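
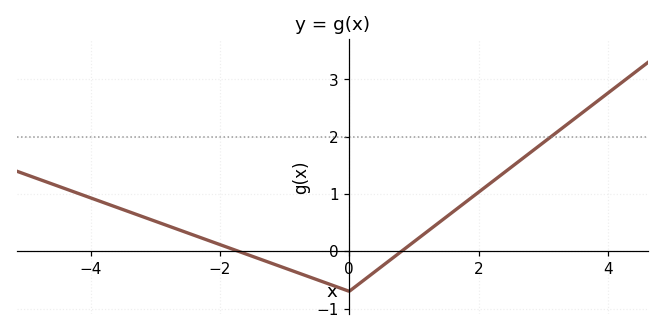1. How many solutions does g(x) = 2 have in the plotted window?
1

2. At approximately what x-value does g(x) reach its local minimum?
0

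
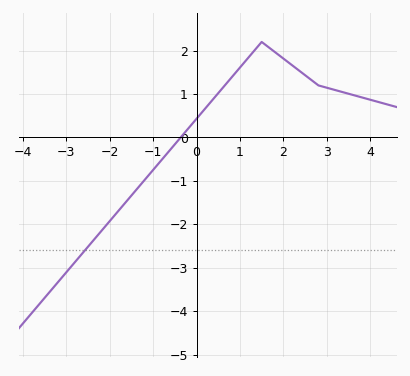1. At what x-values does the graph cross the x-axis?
-0.4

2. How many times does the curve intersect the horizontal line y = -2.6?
1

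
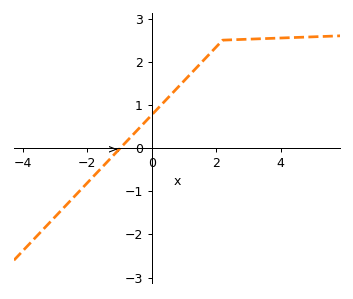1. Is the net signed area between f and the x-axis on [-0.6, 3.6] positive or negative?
positive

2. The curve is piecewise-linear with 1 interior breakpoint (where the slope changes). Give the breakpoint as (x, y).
(2.2, 2.5)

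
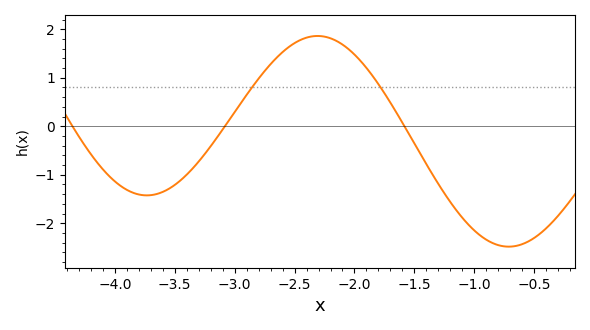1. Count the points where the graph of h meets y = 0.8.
2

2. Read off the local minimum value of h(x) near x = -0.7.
-2.48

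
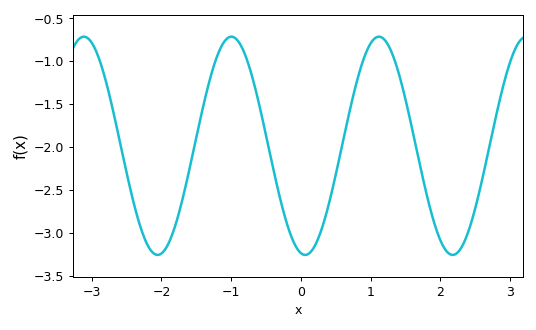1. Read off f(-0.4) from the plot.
-2.25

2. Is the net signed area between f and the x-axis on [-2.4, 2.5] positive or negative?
negative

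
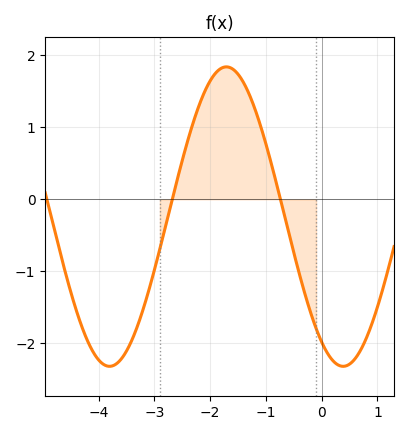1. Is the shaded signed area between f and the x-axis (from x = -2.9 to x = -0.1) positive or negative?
positive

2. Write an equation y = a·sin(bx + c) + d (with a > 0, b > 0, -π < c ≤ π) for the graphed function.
y = 2.08sin(1.5x - 2.1) - 0.24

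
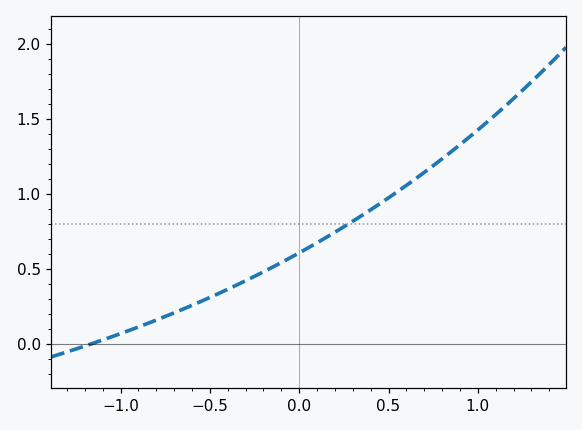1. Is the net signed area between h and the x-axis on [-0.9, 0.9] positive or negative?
positive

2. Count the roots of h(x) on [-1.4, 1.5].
1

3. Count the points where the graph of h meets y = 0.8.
1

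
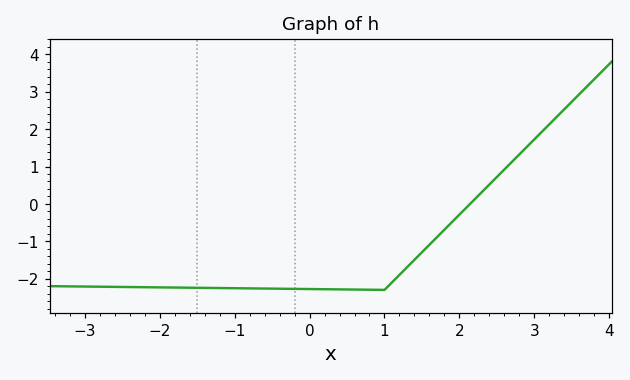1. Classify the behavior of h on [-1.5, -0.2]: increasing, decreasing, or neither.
decreasing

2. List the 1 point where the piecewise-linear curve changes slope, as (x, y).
(1, -2.3)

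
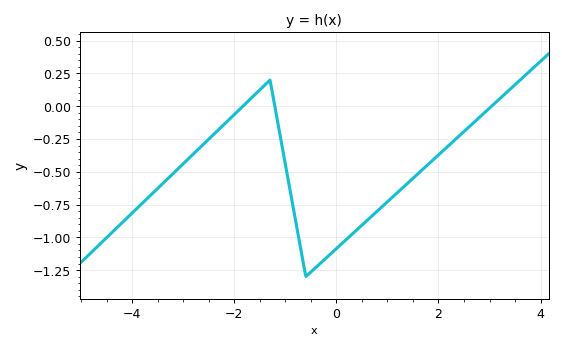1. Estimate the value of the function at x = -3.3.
-0.56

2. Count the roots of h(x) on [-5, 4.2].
3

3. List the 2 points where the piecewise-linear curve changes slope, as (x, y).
(-1.3, 0.2); (-0.6, -1.3)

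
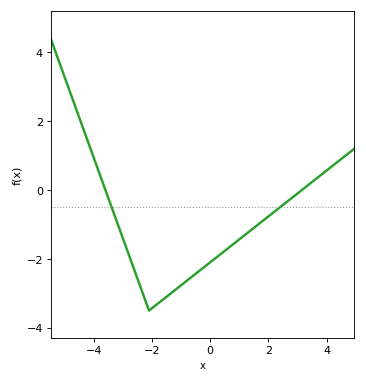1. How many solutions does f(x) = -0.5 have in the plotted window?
2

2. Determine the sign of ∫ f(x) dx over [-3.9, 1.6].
negative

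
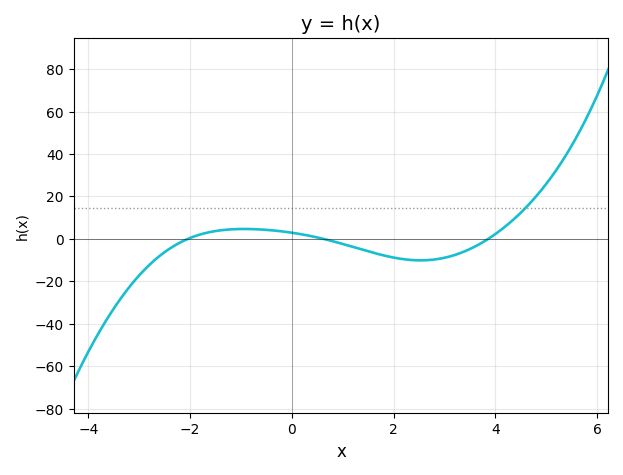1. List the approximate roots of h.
-2.04, 0.618, 3.86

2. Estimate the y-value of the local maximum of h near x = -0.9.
4.65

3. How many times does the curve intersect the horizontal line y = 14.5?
1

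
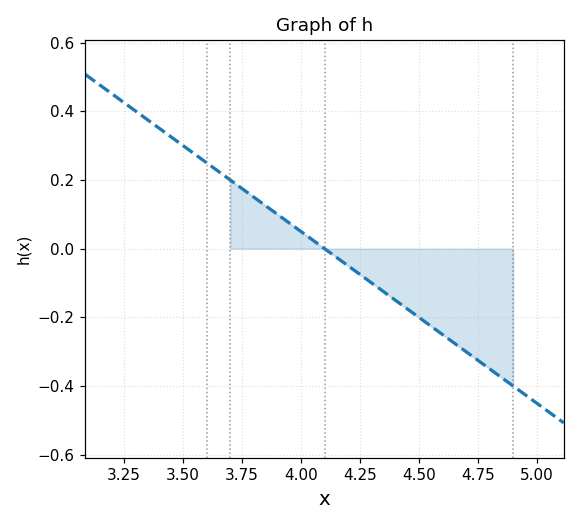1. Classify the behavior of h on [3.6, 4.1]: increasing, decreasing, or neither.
decreasing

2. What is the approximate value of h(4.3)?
-0.1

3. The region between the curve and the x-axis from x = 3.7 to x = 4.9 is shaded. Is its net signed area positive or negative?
negative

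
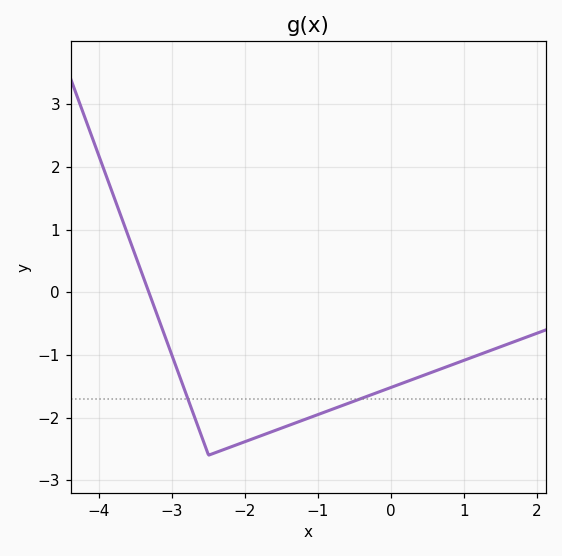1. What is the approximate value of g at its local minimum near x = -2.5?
-2.6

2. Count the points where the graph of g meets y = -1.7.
2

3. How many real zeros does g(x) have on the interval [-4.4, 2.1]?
1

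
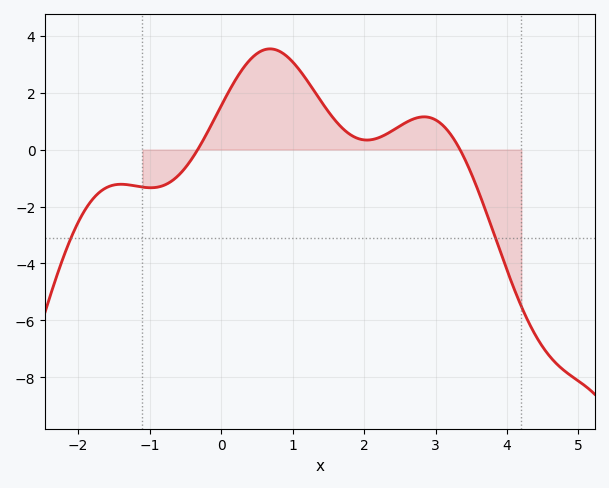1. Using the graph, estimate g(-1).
-1.34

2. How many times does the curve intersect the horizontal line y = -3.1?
2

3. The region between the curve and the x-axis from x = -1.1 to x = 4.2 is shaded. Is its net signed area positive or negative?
positive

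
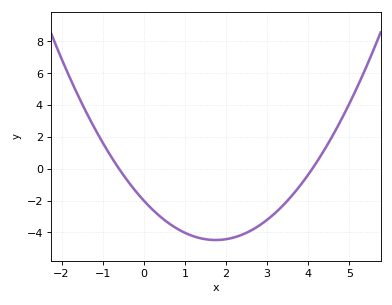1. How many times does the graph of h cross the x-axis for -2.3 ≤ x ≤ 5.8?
2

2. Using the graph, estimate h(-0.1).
-1.8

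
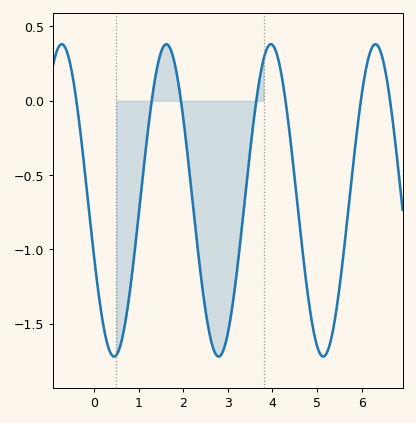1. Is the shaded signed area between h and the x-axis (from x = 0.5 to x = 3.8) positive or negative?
negative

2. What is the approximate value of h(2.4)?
-1.19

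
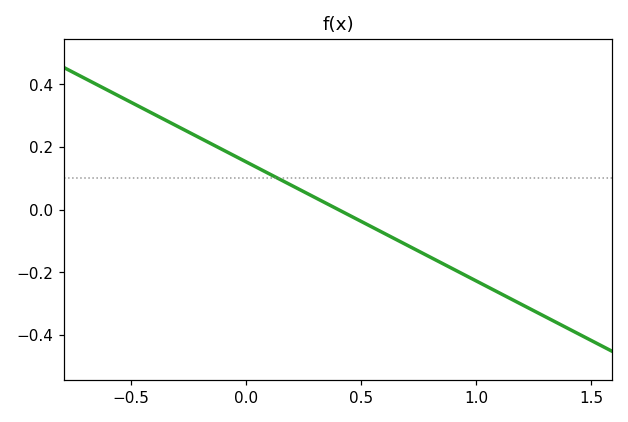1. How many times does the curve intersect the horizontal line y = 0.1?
1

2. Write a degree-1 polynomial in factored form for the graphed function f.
y = -0.38(x - 0.4)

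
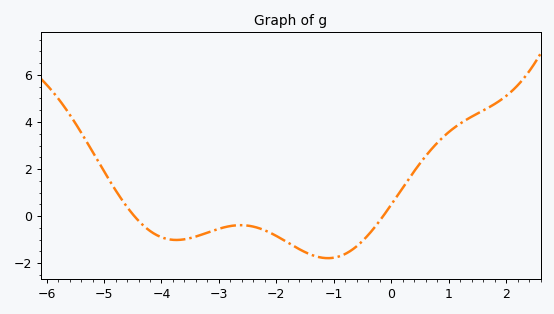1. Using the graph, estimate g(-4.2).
-0.6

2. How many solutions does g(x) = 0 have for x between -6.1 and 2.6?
2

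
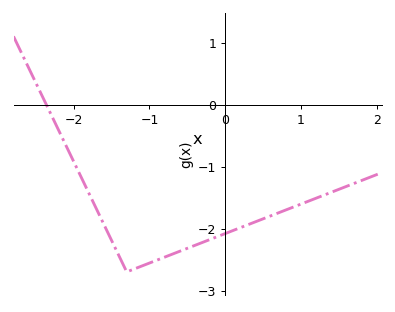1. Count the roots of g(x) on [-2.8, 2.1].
1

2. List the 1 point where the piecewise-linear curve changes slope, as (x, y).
(-1.3, -2.7)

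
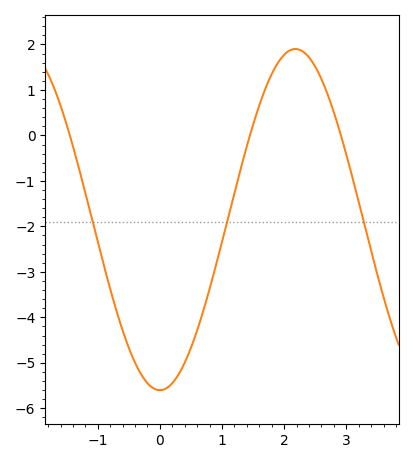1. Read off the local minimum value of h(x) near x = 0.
-5.6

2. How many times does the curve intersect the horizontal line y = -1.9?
3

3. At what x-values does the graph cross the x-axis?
-1.45, 1.45, 2.91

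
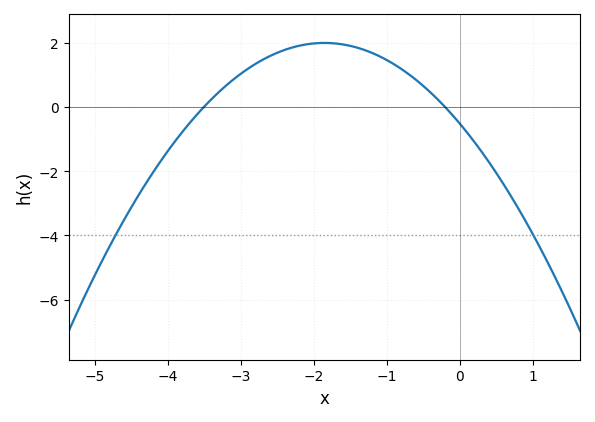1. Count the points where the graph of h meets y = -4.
2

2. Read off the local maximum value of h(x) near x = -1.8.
1.99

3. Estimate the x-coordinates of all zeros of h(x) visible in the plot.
-3.5, -0.2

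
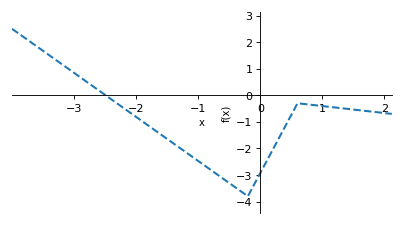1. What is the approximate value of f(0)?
-2.9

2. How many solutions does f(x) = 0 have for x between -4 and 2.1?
1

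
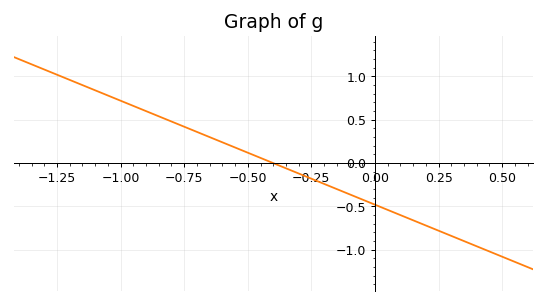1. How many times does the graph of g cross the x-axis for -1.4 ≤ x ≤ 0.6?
1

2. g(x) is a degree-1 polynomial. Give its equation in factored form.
y = -1.2(x + 0.4)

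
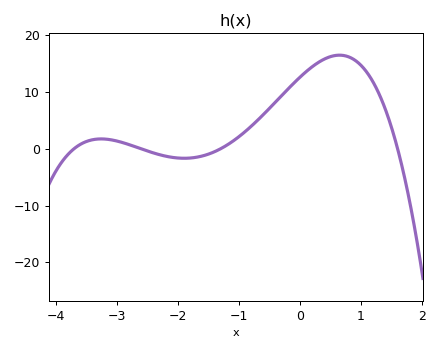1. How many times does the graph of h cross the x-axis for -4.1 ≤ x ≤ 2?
4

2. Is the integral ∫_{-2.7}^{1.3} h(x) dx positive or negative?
positive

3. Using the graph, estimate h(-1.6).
-1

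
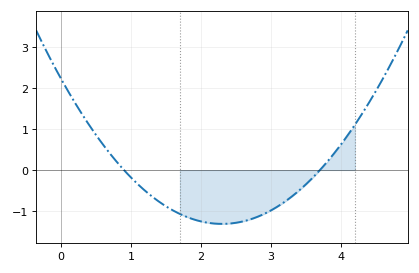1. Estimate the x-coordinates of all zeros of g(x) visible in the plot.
0.9, 3.7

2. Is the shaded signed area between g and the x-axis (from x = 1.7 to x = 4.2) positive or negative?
negative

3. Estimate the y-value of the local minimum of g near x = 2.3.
-1.3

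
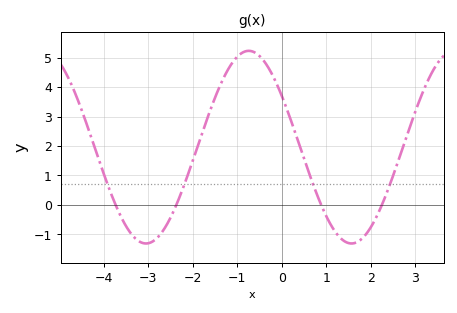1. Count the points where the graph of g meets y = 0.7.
4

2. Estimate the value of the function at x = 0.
3.7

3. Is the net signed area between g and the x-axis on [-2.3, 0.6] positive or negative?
positive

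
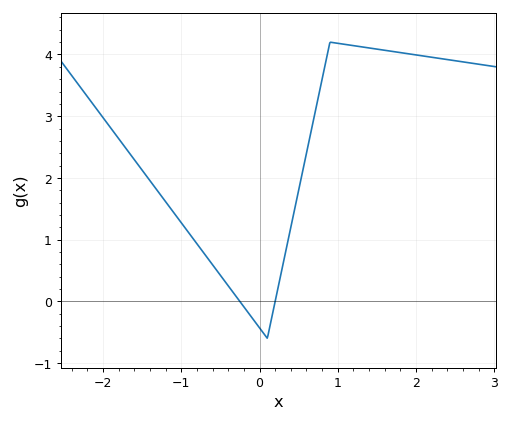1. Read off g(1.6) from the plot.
4.1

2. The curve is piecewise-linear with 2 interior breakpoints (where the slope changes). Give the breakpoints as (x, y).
(0.1, -0.6); (0.9, 4.2)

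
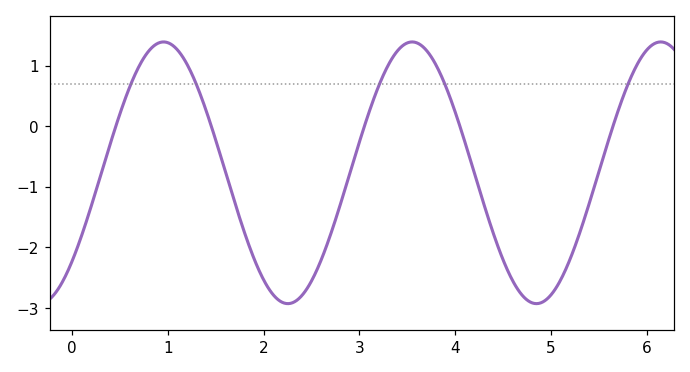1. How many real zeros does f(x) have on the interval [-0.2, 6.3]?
5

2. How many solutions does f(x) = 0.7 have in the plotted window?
5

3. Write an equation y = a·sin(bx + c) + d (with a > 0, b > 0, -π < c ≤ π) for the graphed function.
y = 2.16sin(2.4x - 0.74) - 0.77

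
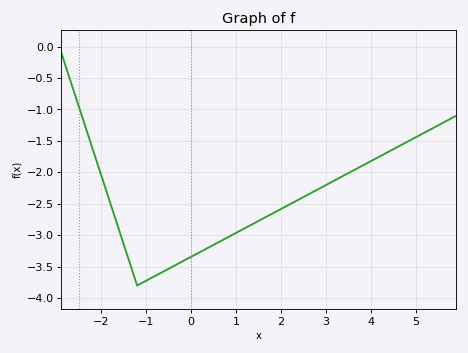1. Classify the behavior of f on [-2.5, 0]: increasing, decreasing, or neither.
neither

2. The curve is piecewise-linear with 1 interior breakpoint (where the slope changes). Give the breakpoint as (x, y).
(-1.2, -3.8)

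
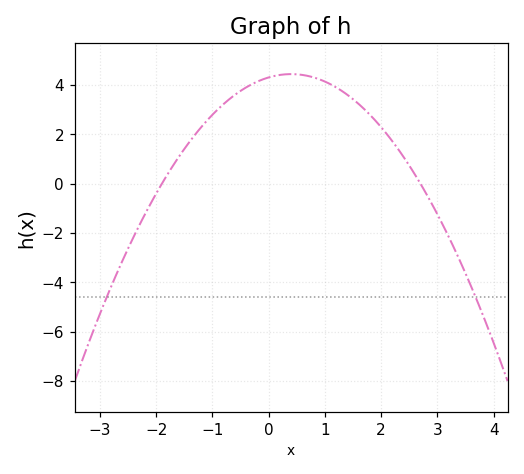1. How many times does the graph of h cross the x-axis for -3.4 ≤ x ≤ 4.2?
2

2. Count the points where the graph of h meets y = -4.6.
2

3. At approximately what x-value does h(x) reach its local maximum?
0.4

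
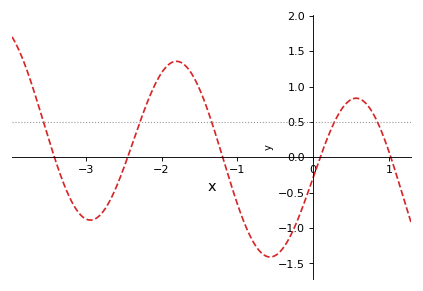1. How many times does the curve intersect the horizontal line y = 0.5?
5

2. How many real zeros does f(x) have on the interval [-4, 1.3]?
5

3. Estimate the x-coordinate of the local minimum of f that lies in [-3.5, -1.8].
-2.9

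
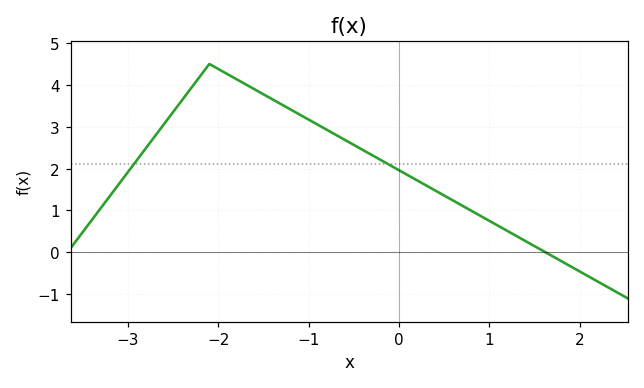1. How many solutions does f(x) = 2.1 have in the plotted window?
2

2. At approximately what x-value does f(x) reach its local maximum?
-2.1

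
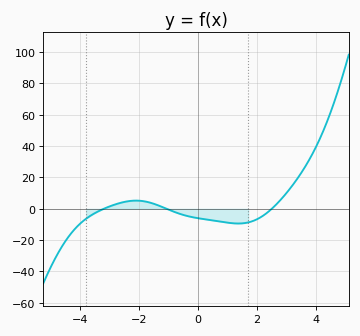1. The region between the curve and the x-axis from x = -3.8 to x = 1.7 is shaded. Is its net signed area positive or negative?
negative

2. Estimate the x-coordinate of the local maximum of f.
-2.11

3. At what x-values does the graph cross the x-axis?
-3.2, -1.07, 2.5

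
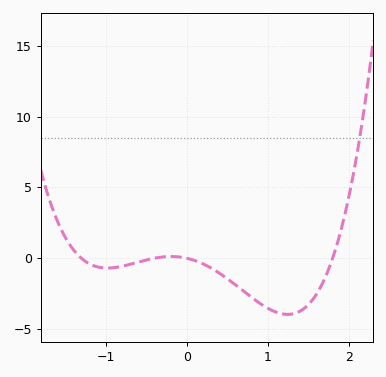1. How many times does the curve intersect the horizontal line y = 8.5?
1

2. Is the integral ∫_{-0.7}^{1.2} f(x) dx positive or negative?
negative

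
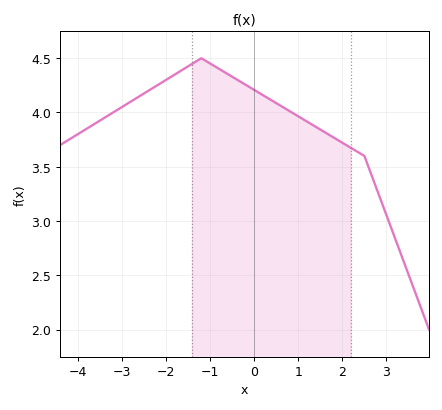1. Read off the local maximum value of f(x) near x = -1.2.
4.5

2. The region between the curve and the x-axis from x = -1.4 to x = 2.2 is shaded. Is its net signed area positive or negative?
positive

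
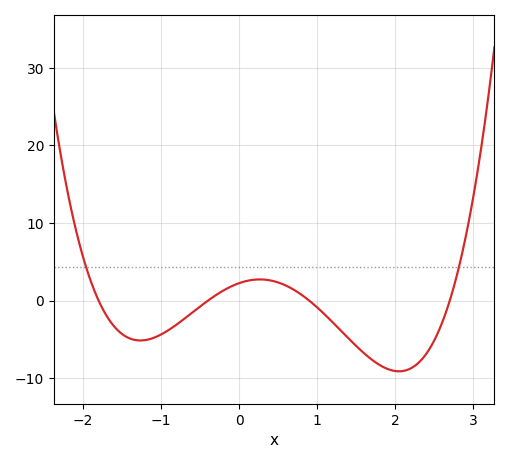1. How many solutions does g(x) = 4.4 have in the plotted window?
2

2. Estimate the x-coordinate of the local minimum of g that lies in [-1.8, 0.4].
-1.3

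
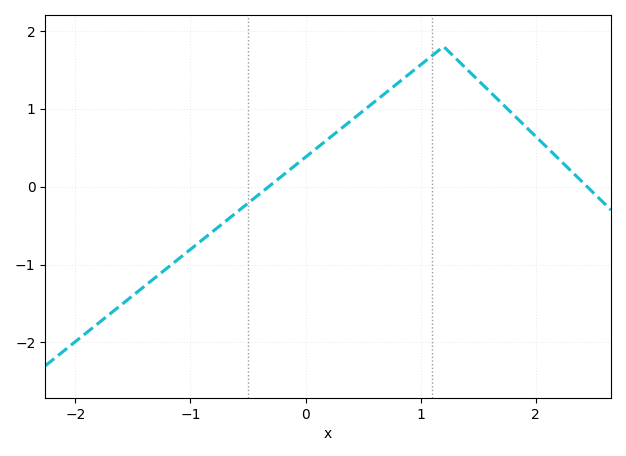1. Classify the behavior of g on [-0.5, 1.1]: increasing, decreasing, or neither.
increasing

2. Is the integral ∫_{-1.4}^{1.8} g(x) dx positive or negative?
positive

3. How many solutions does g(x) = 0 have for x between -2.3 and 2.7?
2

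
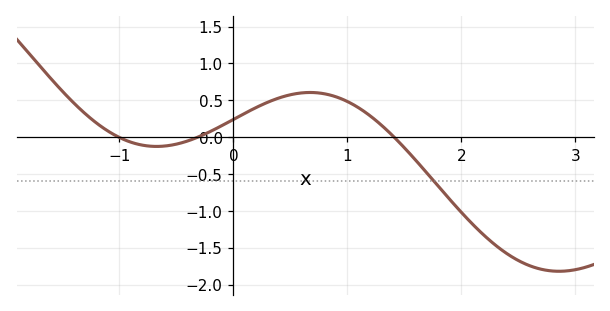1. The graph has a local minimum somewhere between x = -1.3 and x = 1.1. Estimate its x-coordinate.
-0.7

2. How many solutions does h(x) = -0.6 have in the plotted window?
1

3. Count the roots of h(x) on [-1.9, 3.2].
3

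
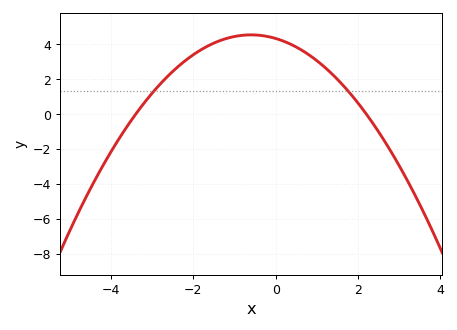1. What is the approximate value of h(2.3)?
-0.331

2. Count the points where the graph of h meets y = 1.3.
2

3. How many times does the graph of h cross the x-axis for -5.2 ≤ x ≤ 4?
2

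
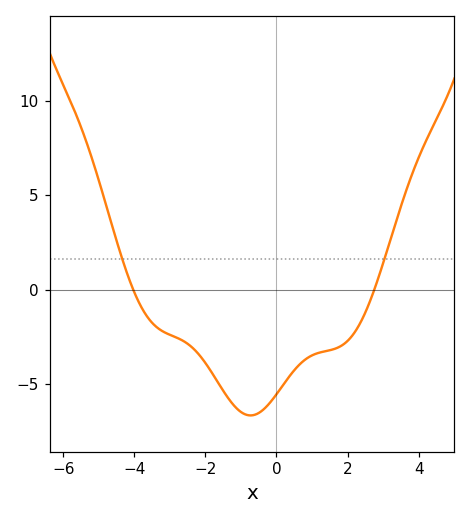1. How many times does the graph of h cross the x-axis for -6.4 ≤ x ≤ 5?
2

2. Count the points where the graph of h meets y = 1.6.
2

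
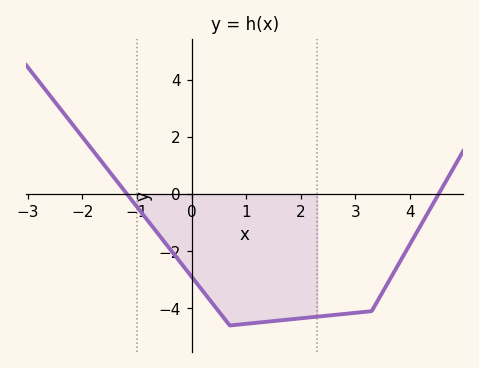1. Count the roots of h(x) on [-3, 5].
2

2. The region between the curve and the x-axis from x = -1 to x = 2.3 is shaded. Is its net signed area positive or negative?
negative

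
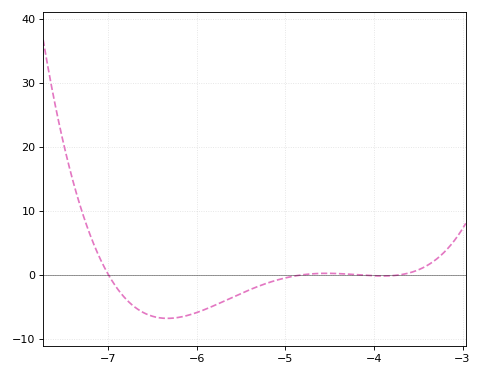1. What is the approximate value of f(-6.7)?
-5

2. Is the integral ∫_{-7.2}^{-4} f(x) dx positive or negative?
negative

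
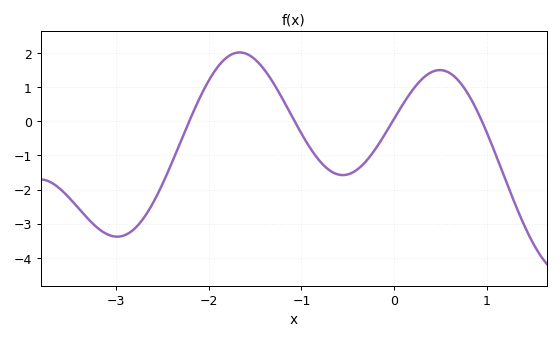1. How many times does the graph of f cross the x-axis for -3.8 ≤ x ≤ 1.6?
4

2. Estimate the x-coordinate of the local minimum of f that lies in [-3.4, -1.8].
-3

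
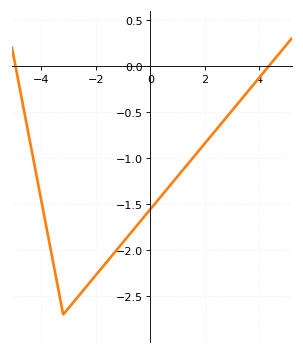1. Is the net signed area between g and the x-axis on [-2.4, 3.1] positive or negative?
negative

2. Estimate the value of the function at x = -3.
-2.65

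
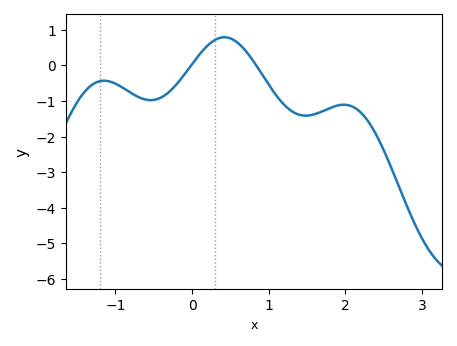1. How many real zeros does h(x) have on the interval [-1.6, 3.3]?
2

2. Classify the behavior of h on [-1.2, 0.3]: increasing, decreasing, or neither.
neither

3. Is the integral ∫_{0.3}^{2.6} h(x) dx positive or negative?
negative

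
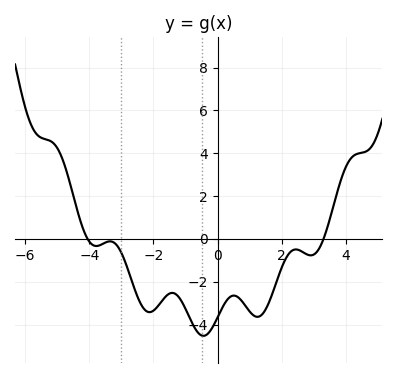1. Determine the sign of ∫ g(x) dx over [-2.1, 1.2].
negative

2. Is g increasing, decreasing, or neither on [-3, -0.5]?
neither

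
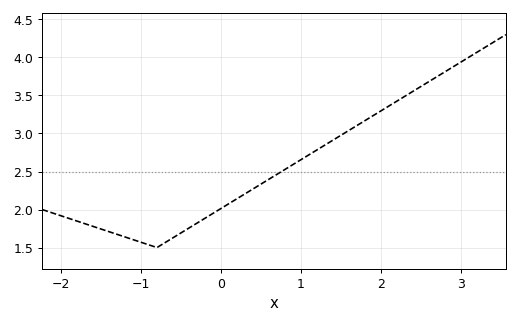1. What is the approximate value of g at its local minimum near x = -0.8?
1.5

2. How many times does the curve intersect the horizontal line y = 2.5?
1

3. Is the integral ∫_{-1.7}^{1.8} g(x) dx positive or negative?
positive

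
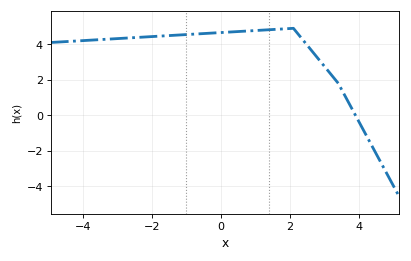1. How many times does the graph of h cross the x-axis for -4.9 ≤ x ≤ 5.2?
1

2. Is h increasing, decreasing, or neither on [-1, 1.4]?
increasing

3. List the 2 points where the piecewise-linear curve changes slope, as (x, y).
(2.1, 4.9); (3.4, 1.8)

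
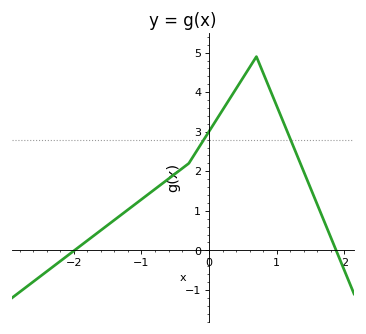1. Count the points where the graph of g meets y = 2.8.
2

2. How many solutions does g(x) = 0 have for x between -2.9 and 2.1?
2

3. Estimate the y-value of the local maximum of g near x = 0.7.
4.9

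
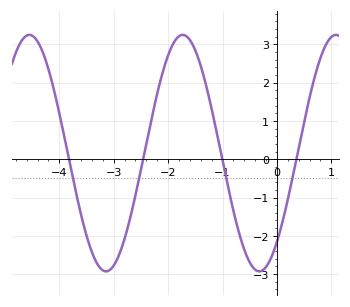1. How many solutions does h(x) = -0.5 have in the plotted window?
4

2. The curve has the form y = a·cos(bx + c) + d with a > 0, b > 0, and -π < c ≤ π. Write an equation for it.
y = 3.09cos(2.2x - 2.4) + 0.16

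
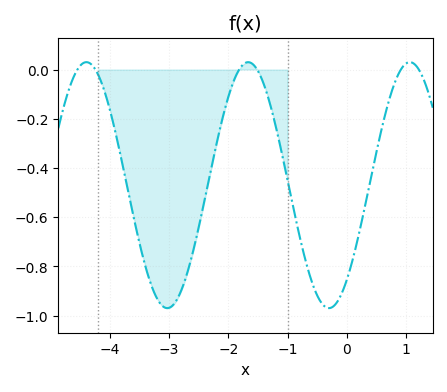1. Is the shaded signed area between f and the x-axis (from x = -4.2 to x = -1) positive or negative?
negative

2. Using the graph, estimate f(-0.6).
-0.855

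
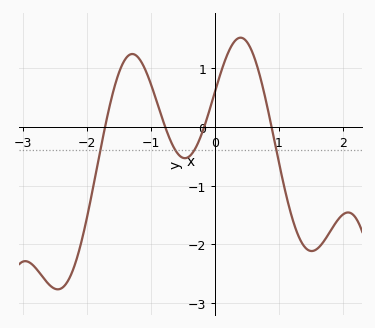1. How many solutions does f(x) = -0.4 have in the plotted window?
4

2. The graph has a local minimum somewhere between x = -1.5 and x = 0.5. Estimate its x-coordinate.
-0.468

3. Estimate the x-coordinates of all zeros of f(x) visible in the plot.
-1.71, -0.775, -0.167, 0.885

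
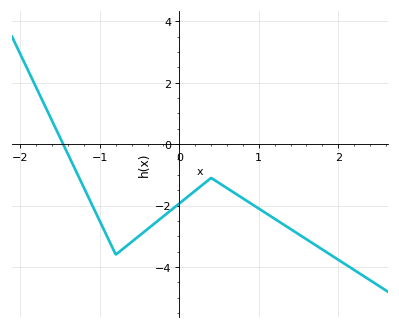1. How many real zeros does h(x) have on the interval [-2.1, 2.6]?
1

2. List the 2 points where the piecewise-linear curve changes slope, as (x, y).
(-0.8, -3.6); (0.4, -1.1)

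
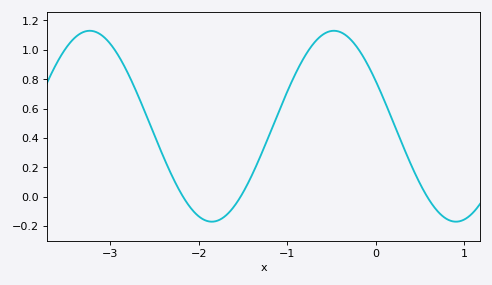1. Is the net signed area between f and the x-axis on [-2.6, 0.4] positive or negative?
positive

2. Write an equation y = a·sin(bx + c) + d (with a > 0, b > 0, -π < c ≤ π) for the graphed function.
y = 0.65sin(2.28x + 2.65) + 0.48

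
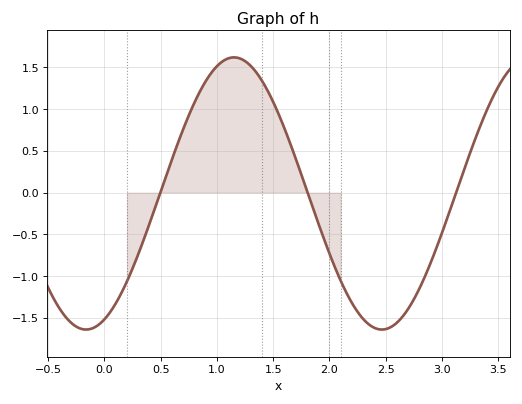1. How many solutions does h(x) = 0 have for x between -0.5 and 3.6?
3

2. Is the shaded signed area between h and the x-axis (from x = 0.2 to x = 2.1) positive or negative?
positive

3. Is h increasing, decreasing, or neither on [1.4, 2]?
decreasing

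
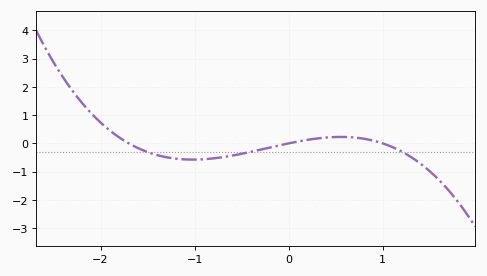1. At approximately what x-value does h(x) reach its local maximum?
0.555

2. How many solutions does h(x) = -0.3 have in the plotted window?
3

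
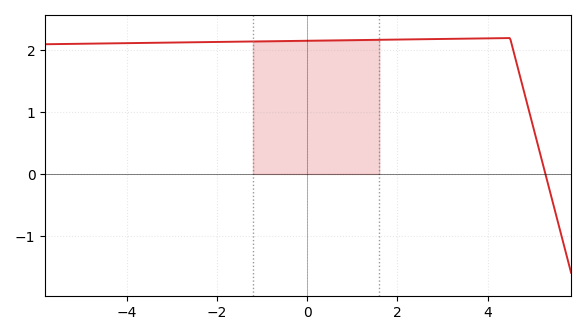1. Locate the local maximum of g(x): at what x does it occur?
4.49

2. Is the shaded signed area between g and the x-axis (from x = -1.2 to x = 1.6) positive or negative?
positive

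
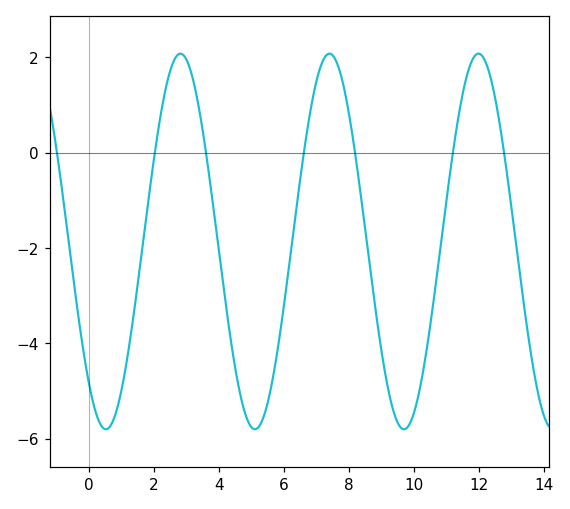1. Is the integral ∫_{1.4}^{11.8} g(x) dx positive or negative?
negative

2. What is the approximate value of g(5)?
-5.8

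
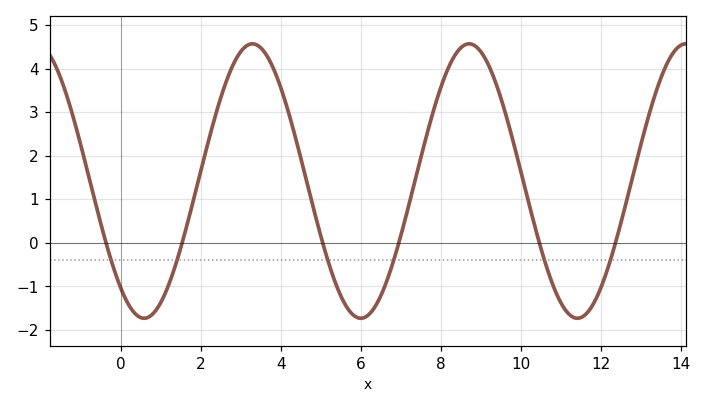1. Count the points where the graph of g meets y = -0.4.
6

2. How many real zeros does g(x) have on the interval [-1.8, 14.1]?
6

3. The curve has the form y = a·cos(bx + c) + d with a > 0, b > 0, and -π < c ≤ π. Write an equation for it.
y = 3.15cos(1.16x + 2.46) + 1.42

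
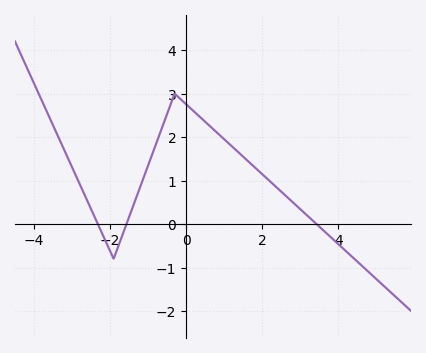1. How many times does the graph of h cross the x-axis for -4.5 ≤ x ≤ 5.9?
3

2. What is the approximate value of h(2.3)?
0.907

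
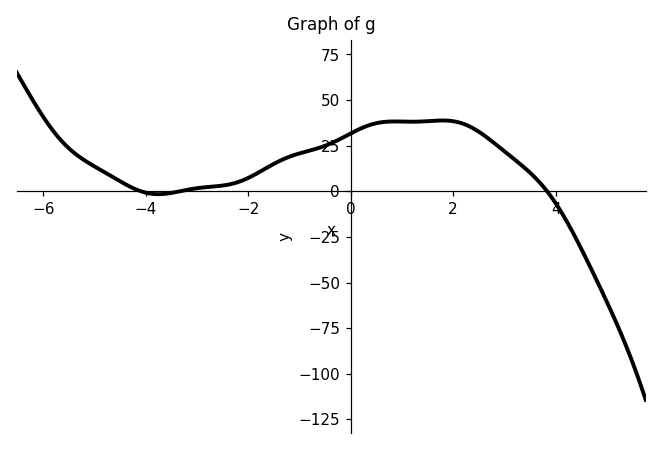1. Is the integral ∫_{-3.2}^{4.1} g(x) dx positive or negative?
positive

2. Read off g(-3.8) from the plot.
-1.55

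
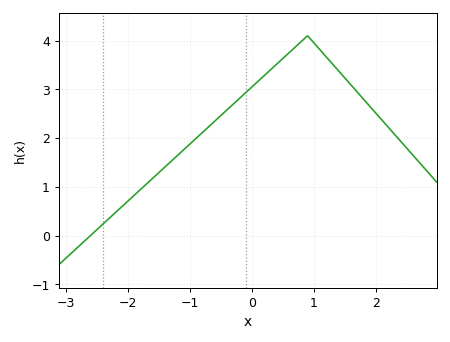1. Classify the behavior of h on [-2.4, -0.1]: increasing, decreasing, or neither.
increasing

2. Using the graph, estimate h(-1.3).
1.5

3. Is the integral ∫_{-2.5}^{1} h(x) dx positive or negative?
positive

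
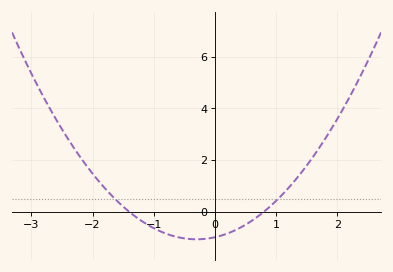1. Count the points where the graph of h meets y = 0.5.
2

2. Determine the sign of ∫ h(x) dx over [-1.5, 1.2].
negative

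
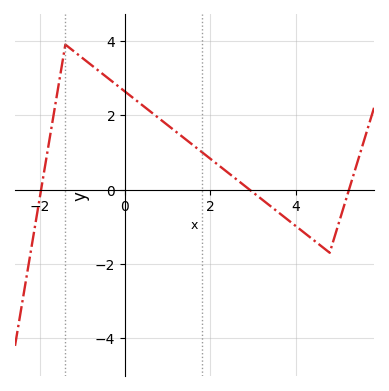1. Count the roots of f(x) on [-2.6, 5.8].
3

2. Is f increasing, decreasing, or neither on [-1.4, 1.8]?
decreasing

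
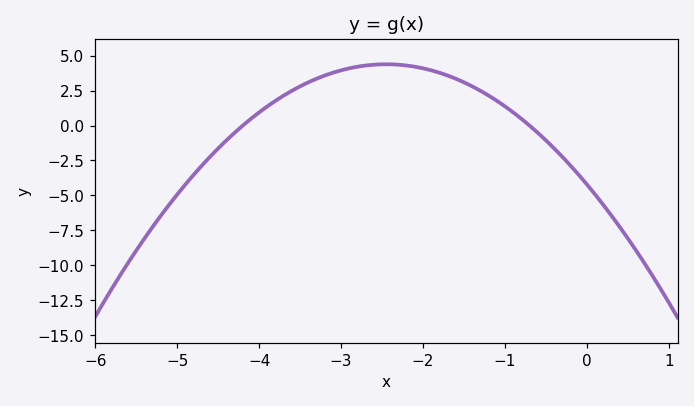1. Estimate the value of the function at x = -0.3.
-2.23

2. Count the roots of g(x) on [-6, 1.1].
2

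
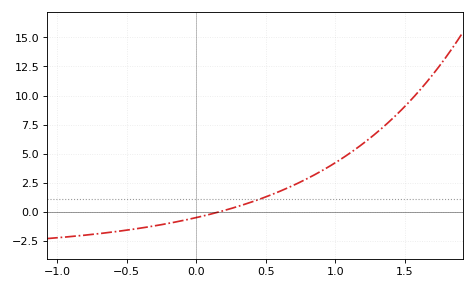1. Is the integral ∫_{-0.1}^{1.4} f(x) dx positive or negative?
positive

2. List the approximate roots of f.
0.165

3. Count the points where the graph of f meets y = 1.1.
1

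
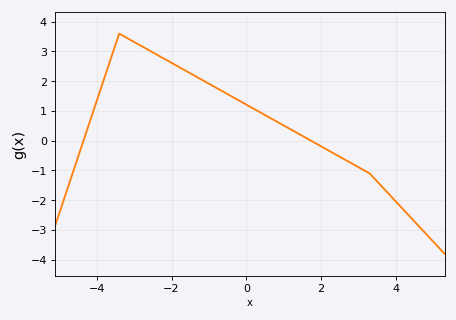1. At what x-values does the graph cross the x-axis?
-4.35, 1.73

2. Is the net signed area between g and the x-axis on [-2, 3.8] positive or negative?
positive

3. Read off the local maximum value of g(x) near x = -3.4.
3.6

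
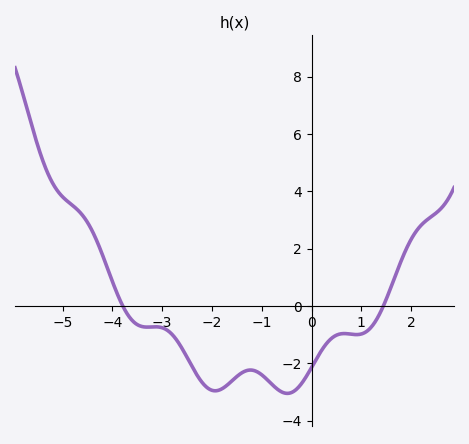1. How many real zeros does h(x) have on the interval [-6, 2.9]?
2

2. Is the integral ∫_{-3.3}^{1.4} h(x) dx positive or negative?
negative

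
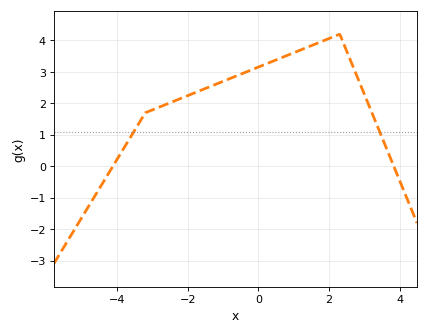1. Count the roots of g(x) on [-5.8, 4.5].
2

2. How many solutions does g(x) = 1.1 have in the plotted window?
2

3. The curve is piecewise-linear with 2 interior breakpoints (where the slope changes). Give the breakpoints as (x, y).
(-3.2, 1.7); (2.3, 4.2)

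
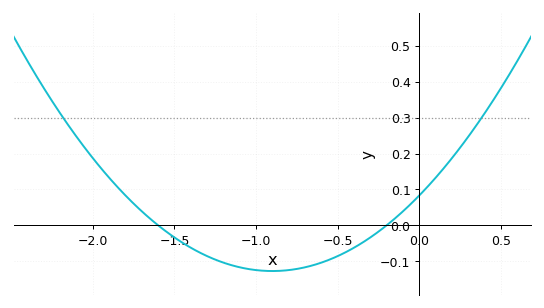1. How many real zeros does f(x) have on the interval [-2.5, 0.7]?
2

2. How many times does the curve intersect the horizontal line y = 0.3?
2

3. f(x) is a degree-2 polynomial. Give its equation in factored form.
y = 0.26(x + 1.6)(x + 0.2)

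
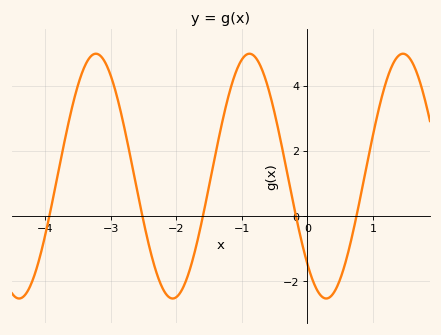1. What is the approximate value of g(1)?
2.48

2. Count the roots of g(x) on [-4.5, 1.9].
5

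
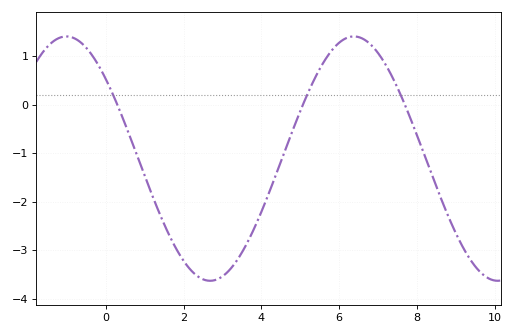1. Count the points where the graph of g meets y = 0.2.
3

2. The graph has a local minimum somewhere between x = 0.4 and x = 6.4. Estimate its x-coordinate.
2.68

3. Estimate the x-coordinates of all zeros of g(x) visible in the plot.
0.299, 5.07, 7.69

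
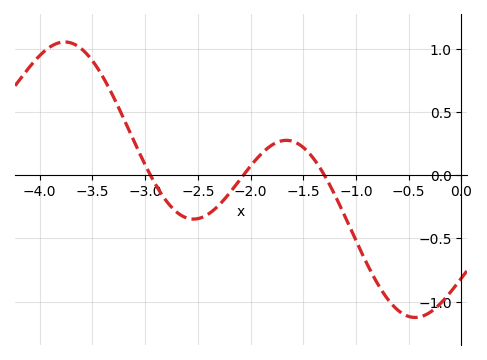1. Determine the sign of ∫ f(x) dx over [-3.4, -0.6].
negative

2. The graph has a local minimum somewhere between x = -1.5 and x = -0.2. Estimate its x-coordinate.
-0.439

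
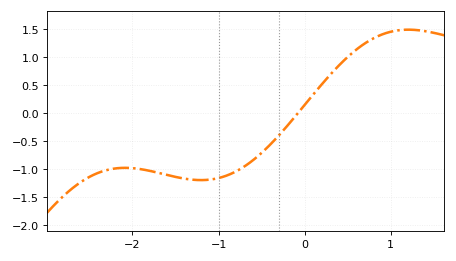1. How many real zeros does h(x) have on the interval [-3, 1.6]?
1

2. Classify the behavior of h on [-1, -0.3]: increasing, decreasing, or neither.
increasing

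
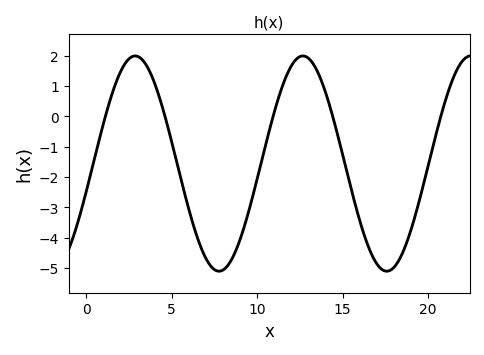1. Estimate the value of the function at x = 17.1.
-4.94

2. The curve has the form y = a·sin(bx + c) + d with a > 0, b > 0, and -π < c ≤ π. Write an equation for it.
y = 3.55sin(0.64x - 0.262) - 1.56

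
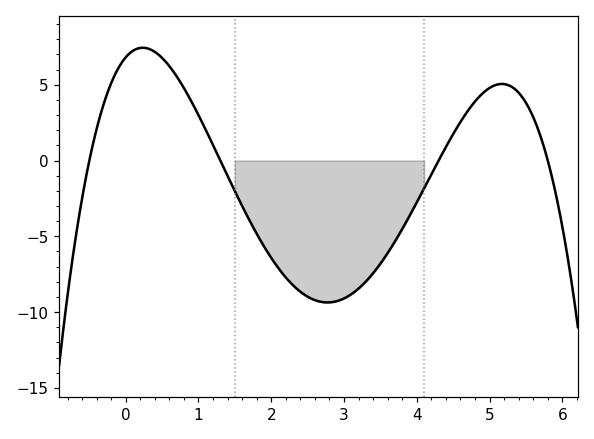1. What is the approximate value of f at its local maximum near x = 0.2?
7.44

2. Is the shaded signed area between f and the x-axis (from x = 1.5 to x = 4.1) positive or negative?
negative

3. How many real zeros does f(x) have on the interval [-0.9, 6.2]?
4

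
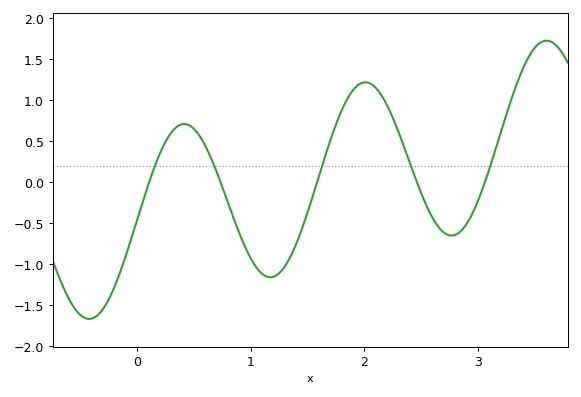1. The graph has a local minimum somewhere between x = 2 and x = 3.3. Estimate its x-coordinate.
2.8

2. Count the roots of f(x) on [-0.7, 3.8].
5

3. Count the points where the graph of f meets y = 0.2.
5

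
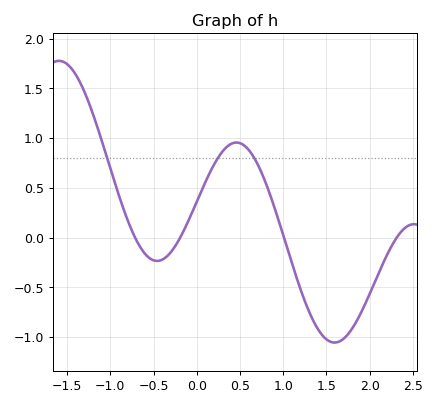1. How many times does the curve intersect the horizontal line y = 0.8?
3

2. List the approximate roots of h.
-0.714, -0.191, 1.01, 2.31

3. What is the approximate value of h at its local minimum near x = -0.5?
-0.236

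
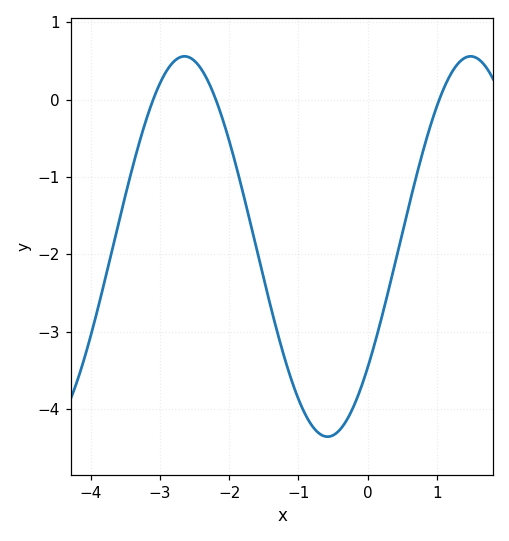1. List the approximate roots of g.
-3.1, -2.19, 1.03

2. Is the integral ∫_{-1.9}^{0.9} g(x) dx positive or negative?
negative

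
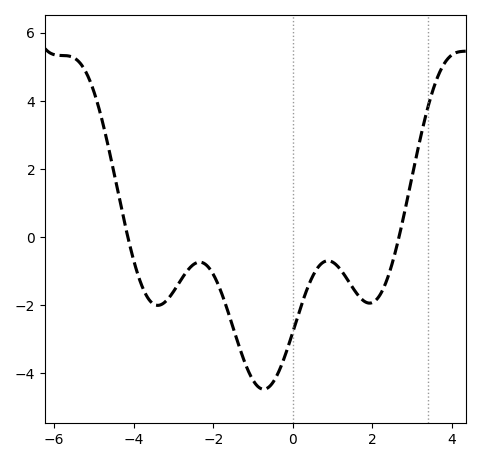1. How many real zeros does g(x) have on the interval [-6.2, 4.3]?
2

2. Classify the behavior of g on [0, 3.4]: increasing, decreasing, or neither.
neither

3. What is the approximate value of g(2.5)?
-0.8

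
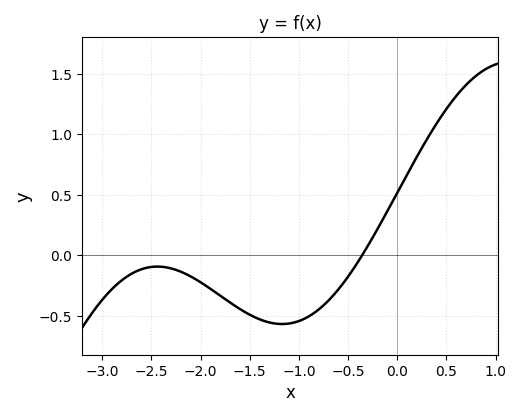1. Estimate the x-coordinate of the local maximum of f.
-2.44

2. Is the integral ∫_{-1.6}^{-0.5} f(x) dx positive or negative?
negative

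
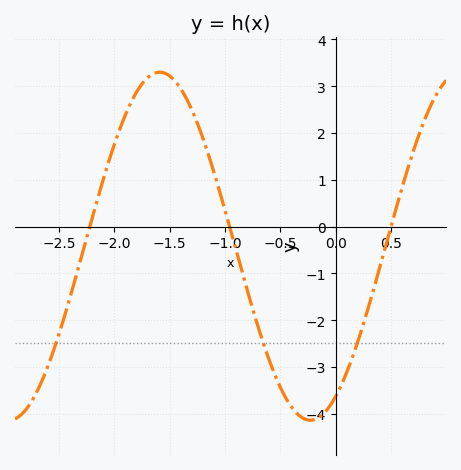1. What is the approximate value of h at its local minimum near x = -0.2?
-4.14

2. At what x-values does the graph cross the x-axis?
-2.22, -0.958, 0.5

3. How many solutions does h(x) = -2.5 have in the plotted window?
3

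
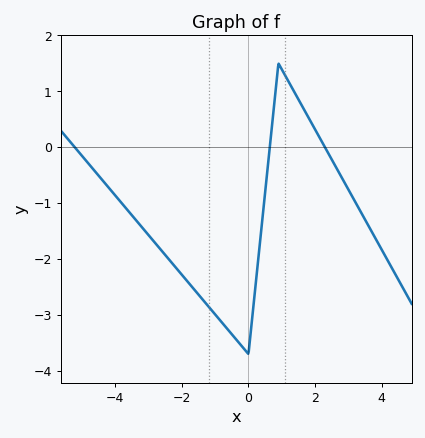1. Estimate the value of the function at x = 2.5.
-0.218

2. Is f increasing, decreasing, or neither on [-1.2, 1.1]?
neither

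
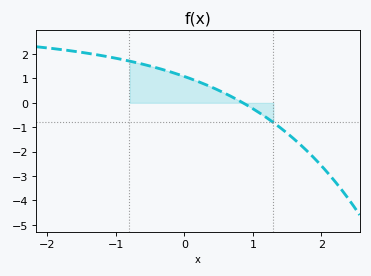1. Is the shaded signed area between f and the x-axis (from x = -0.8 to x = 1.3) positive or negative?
positive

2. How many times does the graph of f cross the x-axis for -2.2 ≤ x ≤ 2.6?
1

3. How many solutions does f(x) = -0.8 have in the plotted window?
1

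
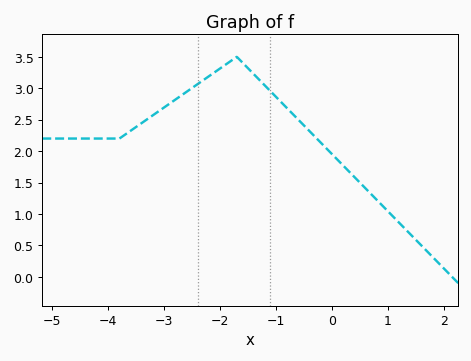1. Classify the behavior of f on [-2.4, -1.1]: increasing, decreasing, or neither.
neither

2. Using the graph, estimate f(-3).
2.7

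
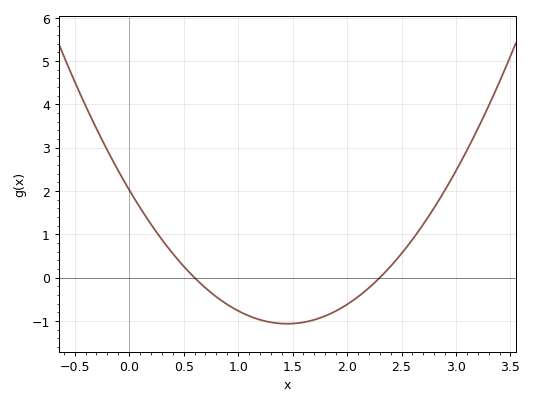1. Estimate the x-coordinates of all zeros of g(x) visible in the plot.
0.6, 2.3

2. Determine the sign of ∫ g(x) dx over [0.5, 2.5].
negative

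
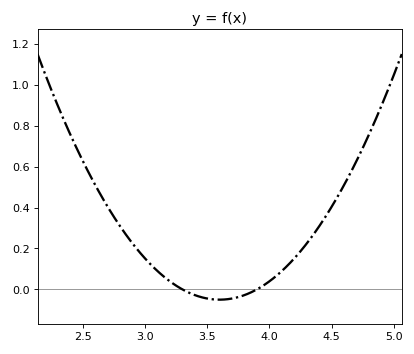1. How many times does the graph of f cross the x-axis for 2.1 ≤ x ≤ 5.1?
2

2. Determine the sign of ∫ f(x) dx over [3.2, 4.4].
positive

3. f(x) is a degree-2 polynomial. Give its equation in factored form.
y = 0.56(x - 3.3)(x - 3.9)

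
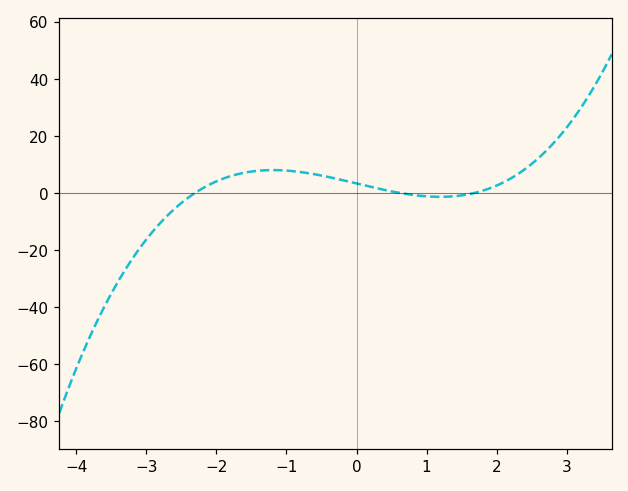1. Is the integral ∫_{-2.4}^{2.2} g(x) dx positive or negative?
positive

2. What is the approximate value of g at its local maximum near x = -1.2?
7.92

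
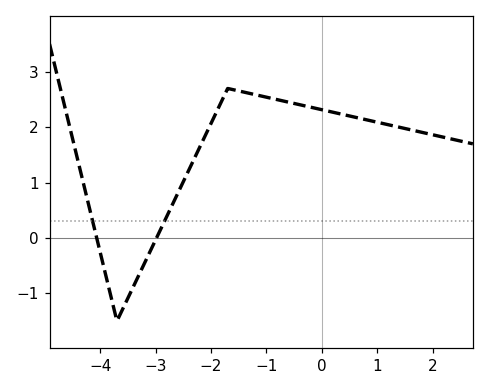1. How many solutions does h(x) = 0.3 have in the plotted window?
2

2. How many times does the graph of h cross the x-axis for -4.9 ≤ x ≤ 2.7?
2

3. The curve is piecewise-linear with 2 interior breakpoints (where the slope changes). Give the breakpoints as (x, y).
(-3.7, -1.5); (-1.7, 2.7)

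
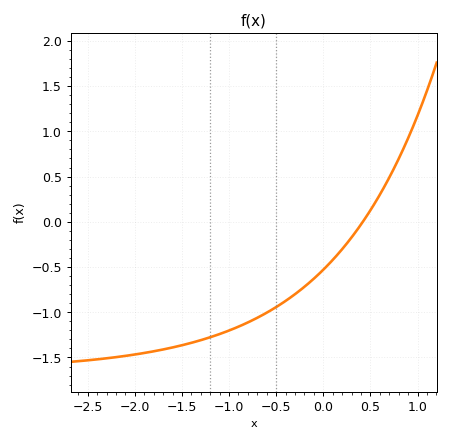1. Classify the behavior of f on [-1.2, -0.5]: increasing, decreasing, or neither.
increasing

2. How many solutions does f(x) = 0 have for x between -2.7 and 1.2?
1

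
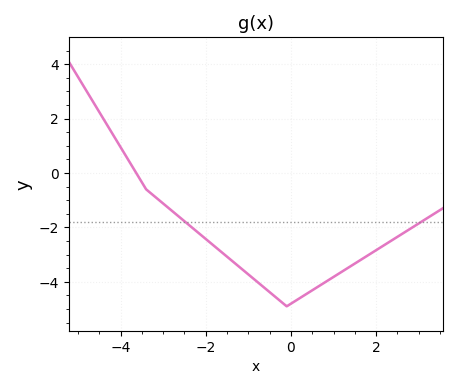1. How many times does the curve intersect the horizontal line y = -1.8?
2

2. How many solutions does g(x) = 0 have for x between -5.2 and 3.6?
1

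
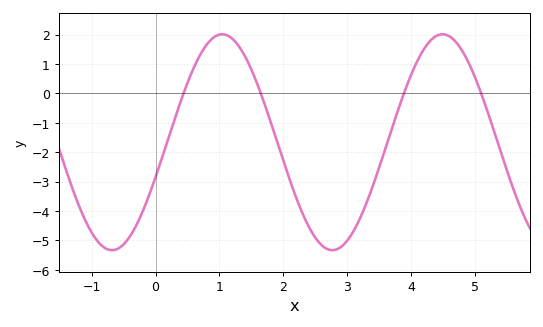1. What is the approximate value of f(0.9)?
1.88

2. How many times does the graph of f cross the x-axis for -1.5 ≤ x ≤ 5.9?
4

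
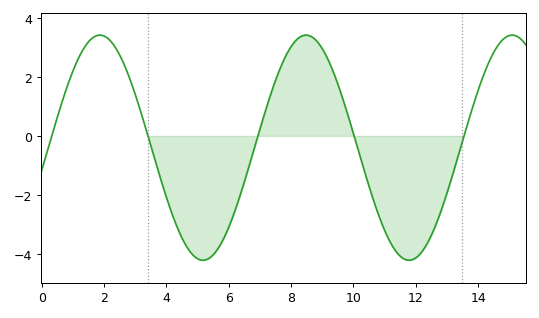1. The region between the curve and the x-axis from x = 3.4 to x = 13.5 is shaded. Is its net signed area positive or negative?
negative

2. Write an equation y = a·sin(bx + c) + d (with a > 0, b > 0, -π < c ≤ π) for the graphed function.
y = 3.82sin(0.95x - 0.202) - 0.4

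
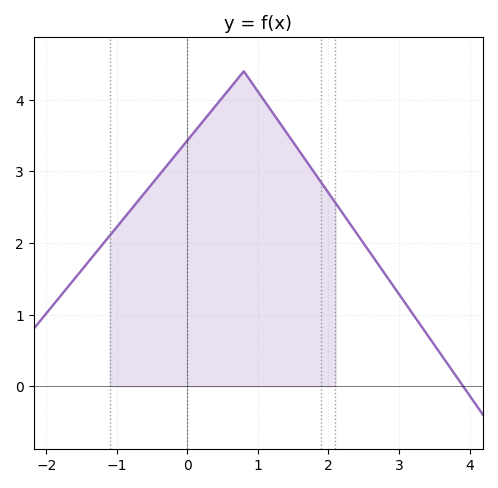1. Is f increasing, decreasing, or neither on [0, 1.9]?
neither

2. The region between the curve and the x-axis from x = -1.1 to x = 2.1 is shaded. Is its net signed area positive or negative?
positive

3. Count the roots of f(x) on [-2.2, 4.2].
1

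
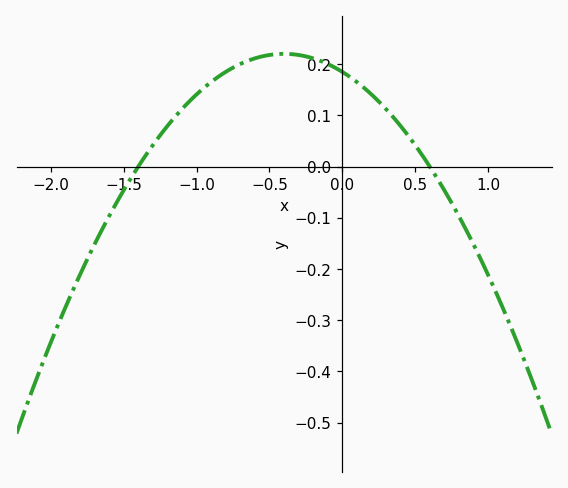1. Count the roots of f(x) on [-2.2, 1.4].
2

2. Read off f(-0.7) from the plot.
0.2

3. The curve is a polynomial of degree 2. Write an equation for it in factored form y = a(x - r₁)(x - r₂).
y = -0.22(x + 1.4)(x - 0.6)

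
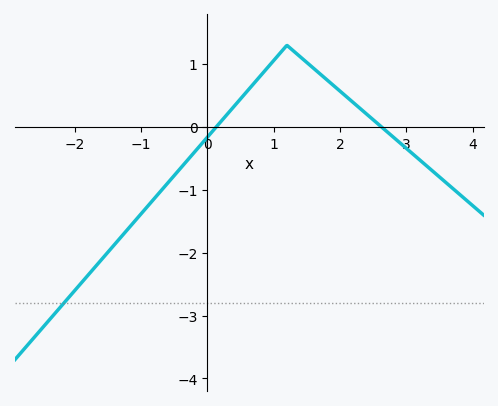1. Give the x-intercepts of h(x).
0.1, 2.6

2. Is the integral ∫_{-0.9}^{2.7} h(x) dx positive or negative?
positive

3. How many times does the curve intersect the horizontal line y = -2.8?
1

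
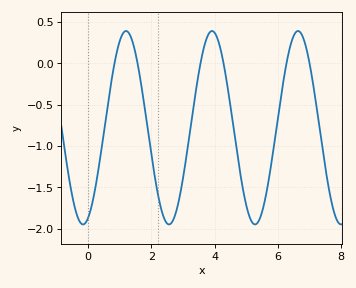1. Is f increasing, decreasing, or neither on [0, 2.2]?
neither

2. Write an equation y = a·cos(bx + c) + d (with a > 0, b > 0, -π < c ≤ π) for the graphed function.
y = 1.17cos(2.3x - 2.8) - 0.78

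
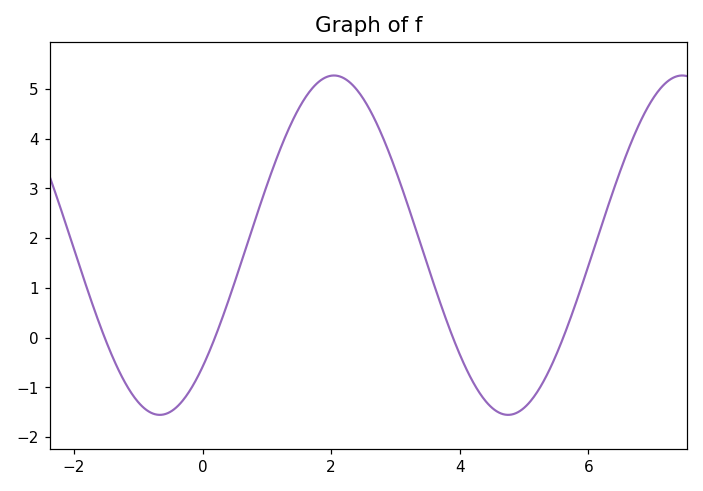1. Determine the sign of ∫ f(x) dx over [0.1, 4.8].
positive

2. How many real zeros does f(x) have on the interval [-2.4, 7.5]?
4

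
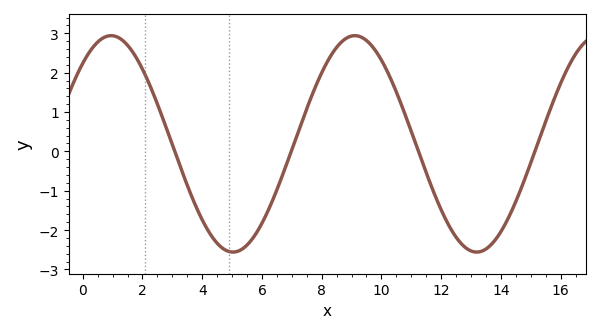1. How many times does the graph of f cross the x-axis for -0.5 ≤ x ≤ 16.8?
4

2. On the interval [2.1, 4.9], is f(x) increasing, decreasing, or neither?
decreasing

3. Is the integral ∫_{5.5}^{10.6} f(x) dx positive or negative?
positive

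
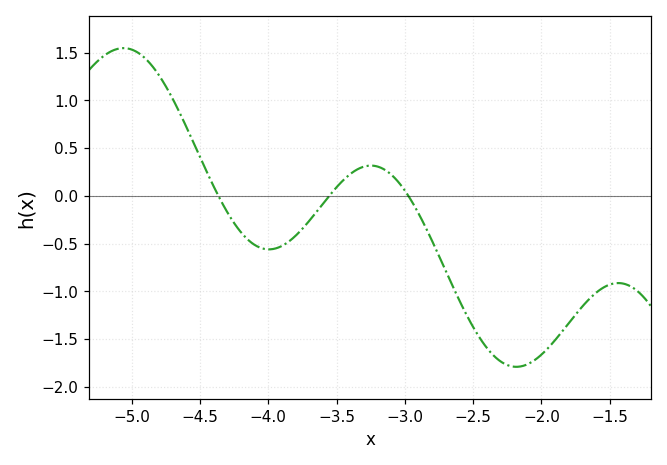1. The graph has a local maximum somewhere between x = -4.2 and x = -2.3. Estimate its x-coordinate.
-3.2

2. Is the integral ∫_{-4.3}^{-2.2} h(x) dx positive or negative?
negative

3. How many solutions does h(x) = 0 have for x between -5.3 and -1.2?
3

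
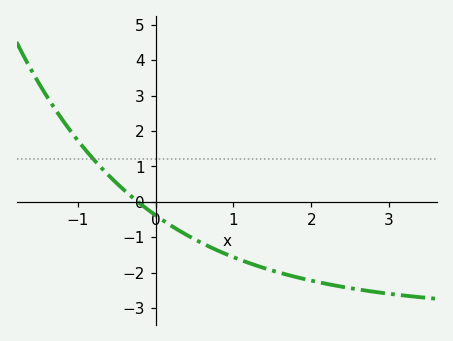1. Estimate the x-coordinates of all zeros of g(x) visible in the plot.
-0.228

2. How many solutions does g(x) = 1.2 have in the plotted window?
1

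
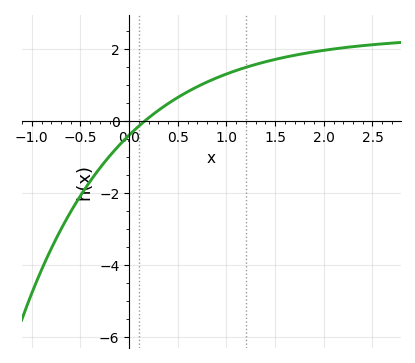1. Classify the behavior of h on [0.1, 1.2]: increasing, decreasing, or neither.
increasing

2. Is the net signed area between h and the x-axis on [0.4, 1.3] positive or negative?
positive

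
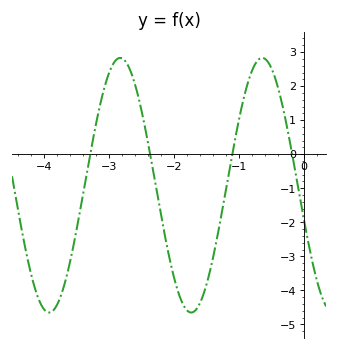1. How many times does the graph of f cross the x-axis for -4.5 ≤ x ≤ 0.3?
4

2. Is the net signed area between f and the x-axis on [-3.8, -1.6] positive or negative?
negative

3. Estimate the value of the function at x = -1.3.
-2.1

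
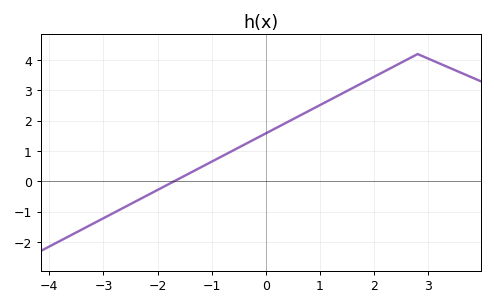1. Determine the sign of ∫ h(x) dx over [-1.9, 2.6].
positive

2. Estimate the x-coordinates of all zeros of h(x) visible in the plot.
-1.6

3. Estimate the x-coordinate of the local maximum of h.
2.8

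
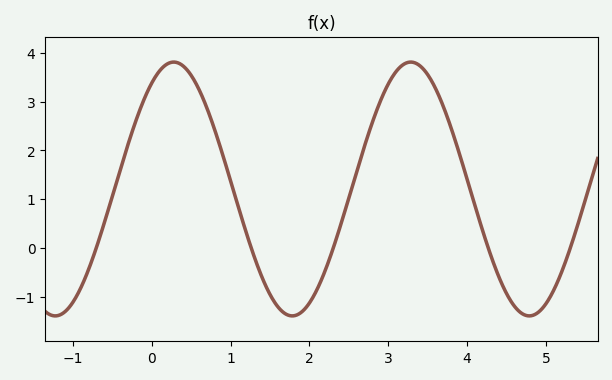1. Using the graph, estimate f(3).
3.4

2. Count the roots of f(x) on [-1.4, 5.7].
5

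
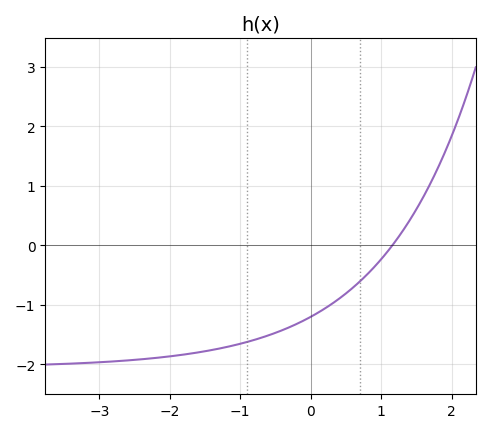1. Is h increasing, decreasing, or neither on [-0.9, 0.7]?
increasing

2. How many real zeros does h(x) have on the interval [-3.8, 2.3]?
1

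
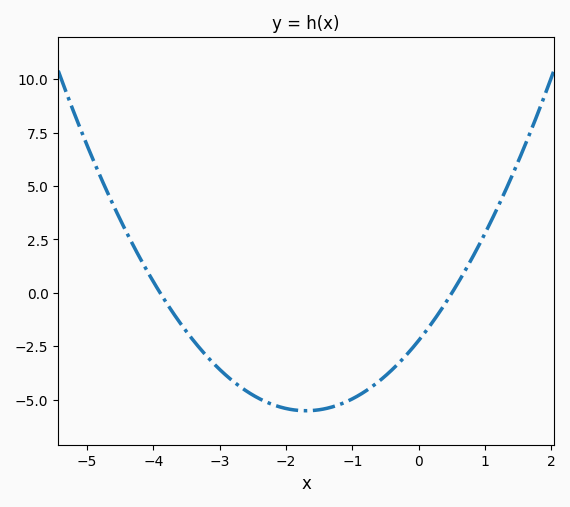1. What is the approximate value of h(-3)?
-3.6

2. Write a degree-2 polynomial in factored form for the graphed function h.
y = 1.14(x + 3.9)(x - 0.5)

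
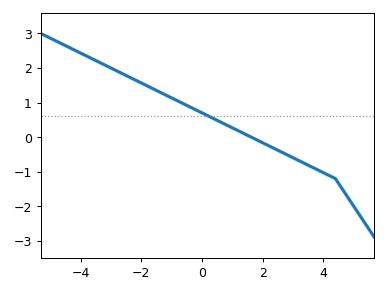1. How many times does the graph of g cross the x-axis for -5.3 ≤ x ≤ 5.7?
1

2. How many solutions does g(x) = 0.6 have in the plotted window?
1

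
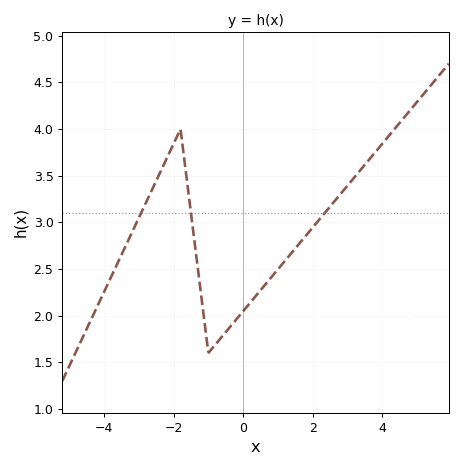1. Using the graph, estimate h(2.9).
3.35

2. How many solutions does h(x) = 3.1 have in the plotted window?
3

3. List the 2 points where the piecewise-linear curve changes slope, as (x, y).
(-1.8, 4); (-1, 1.6)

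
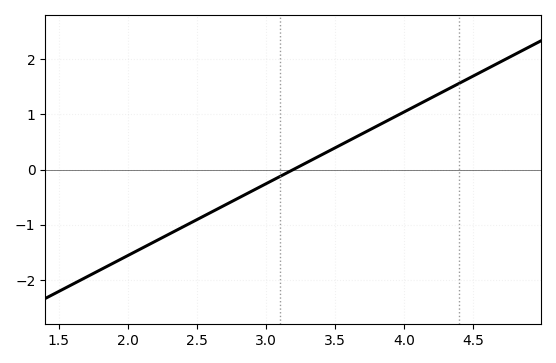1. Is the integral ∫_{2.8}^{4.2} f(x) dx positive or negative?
positive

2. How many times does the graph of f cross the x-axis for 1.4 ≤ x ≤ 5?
1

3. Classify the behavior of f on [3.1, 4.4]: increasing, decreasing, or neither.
increasing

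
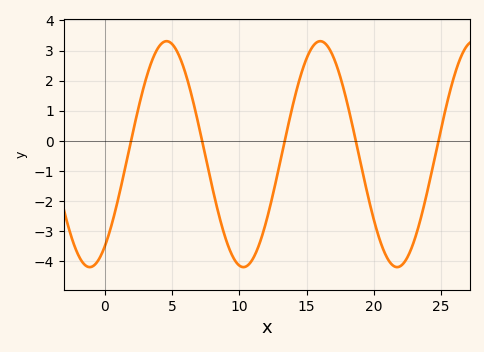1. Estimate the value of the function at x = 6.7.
1.05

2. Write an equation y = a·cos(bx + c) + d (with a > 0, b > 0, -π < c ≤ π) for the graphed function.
y = 3.75cos(0.55x - 2.52) - 0.44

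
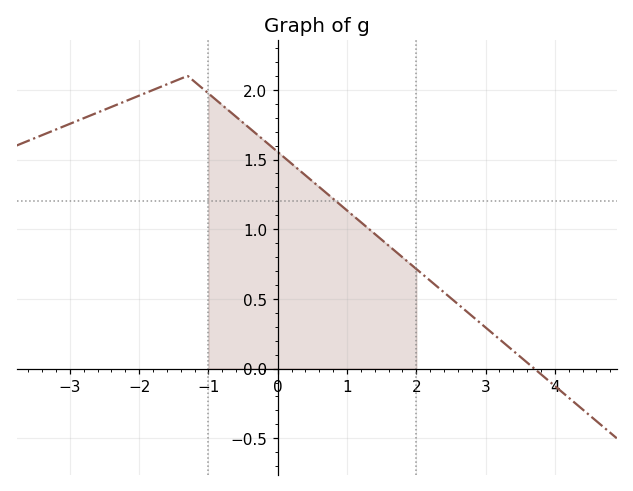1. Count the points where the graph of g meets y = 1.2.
1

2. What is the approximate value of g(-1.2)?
2.06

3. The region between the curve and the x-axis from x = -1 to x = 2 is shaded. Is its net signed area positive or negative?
positive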